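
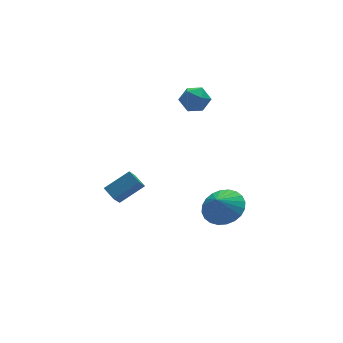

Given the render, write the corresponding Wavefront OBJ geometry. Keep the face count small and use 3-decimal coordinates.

v -0.448 2.754 -3.93
v 0.87 2.694 -3.137
v -0.616 3.484 -3.596
v 0.702 3.423 -2.803
v 0.098 3.277 -4.797
v 1.416 3.216 -4.004
v -0.07 4.006 -4.463
v 1.248 3.946 -3.67
v 3.093 -1.557 -2.647
v 3.947 -1.232 -2.091
v 2.607 -1.743 -1.793
v 3.736 -0.874 -2.133
v 3.428 -0.62 -2.254
v 3.068 -0.509 -2.434
v 2.712 -0.558 -2.647
v 2.414 -0.758 -2.86
v 2.22 -1.08 -3.041
v 2.158 -1.475 -3.161
v 2.239 -1.883 -3.204
v 2.45 -2.241 -3.161
v 2.759 -2.495 -3.041
v 3.118 -2.606 -2.86
v 3.474 -2.557 -2.647
v 3.772 -2.357 -2.434
v 3.966 -2.034 -2.254
v 4.028 -1.639 -2.133
v 2.848 2.507 2.274
v 3.463 2.791 1.831
v 3.617 1.549 2.729
v 4.232 1.833 2.286
v 3.96 2.257 2.919
v 3.485 2.849 2.639
v 3.595 1.491 1.921
v 3.12 2.083 1.641
v 3.925 2.163 1.613
v 4.151 2.636 2.23
v 2.929 1.704 2.33
v 3.155 2.177 2.947
f 2 4 1
f 5 2 1
f 1 4 3
f 3 5 1
f 2 8 4
f 6 2 5
f 6 8 2
f 4 8 3
f 7 5 3
f 3 8 7
f 7 6 5
f 8 6 7
f 10 9 12
f 10 12 11
f 12 9 13
f 12 13 11
f 13 9 14
f 13 14 11
f 14 9 15
f 14 15 11
f 15 9 16
f 15 16 11
f 16 9 17
f 16 17 11
f 17 9 18
f 17 18 11
f 18 9 19
f 18 19 11
f 19 9 20
f 19 20 11
f 20 9 21
f 20 21 11
f 21 9 22
f 21 22 11
f 22 9 23
f 22 23 11
f 23 9 24
f 23 24 11
f 24 9 25
f 24 25 11
f 25 9 26
f 25 26 11
f 26 9 10
f 26 10 11
f 27 38 32
f 27 32 28
f 27 28 34
f 27 34 37
f 27 37 38
f 28 32 36
f 32 38 31
f 38 37 29
f 37 34 33
f 34 28 35
f 30 36 31
f 30 31 29
f 30 29 33
f 30 33 35
f 30 35 36
f 31 36 32
f 29 31 38
f 33 29 37
f 35 33 34
f 36 35 28



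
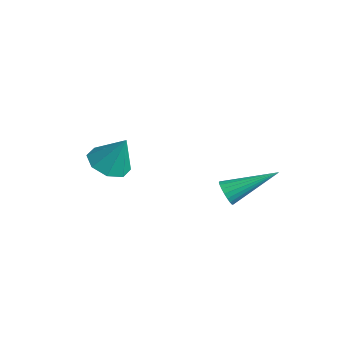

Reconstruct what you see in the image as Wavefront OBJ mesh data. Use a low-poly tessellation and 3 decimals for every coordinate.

v 0.623 2.605 1.665
v 0.932 2.303 1.973
v 1.397 4.255 2.515
v 1.06 2.334 1.796
v 1.112 2.412 1.596
v 1.08 2.523 1.409
v 0.969 2.649 1.266
v 0.798 2.767 1.192
v 0.597 2.857 1.2
v 0.401 2.904 1.288
v 0.243 2.899 1.442
v 0.151 2.843 1.634
v 0.14 2.746 1.832
v 0.213 2.625 2.001
v 0.357 2.5 2.112
v 0.547 2.394 2.146
v 0.751 2.324 2.096
v -3.602 0.619 1.493
v -2.921 0.099 1.417
v -3.118 1.061 2.787
v -2.809 0.699 1.17
v -3.161 1.252 1.112
v -3.772 1.434 1.278
v -4.282 1.138 1.57
v -4.394 0.539 1.817
v -4.042 -0.014 1.874
v -3.431 -0.196 1.709
f 2 1 4
f 2 4 3
f 4 1 5
f 4 5 3
f 5 1 6
f 5 6 3
f 6 1 7
f 6 7 3
f 7 1 8
f 7 8 3
f 8 1 9
f 8 9 3
f 9 1 10
f 9 10 3
f 10 1 11
f 10 11 3
f 11 1 12
f 11 12 3
f 12 1 13
f 12 13 3
f 13 1 14
f 13 14 3
f 14 1 15
f 14 15 3
f 15 1 16
f 15 16 3
f 16 1 17
f 16 17 3
f 17 1 2
f 17 2 3
f 19 18 21
f 19 21 20
f 21 18 22
f 21 22 20
f 22 18 23
f 22 23 20
f 23 18 24
f 23 24 20
f 24 18 25
f 24 25 20
f 25 18 26
f 25 26 20
f 26 18 27
f 26 27 20
f 27 18 19
f 27 19 20



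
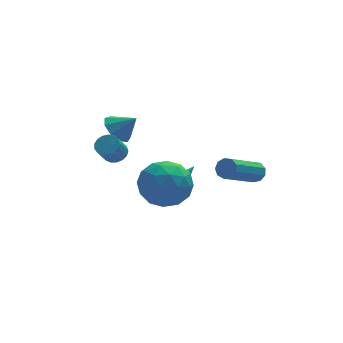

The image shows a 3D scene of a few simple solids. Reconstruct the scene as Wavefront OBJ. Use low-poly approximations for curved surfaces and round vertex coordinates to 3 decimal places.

v 0.91 1.45 -1.47
v 1.228 0.918 -1.46
v 2.15 2.21 -0.61
v 1.329 1.184 -1.84
v 1.185 1.605 -2.004
v 0.879 1.936 -1.854
v 0.591 1.982 -1.48
v 0.49 1.717 -1.1
v 0.635 1.295 -0.936
v 0.94 0.965 -1.086
v -0.205 0.907 -0.909
v 1.001 0.734 -1.075
v -0.141 -0.214 0.735
v 1.065 -0.387 0.569
v 0.641 0.724 0.883
v 0.602 1.417 -0.133
v 0.258 -0.897 -0.207
v 0.219 -0.204 -1.223
v 1.288 -0.381 -0.641
v 1.524 0.62 0.033
v -0.664 -0.1 -0.373
v -0.428 0.901 0.301
v 0.392 0.919 -1.136
v 0.468 -0.399 0.796
v 0.218 0.254 0.981
v 0.928 0.152 0.883
v 0.157 1.32 -0.582
v 0.867 1.218 -0.68
v 0.655 1.213 0.471
v -0.007 -0.698 0.34
v 0.703 -0.8 0.242
v -0.068 0.368 -1.223
v 0.642 0.266 -1.321
v 0.205 -0.693 -0.811
v 1.27 0.161 -0.978
v 1.308 -0.498 -0.012
v 0.833 -0.797 -0.469
v 0.81 -0.39 -1.066
v 1.409 0.75 -0.582
v 1.447 0.091 0.384
v 1.198 0.744 0.568
v 1.174 1.152 -0.029
v 1.578 0.095 -0.327
v -0.587 0.429 -0.724
v -0.549 -0.23 0.242
v -0.314 -0.632 -0.311
v -0.338 -0.224 -0.908
v -0.448 1.018 -0.328
v -0.41 0.359 0.638
v 0.05 0.91 0.726
v 0.027 1.317 0.129
v -0.718 0.425 -0.013
v -1.014 2.708 1.849
v -0.697 2.213 1.32
v -0.266 2.392 2.591
v -0.459 2.697 1.286
v -0.48 3.186 1.515
v -0.751 3.451 1.901
v -1.145 3.369 2.261
v -1.477 2.977 2.429
v -1.593 2.459 2.325
v -1.437 2.058 1.998
v -1.084 1.961 1.601
v -1.462 0.992 1.547
v -0.985 1.019 1.819
v -1.42 0.595 2.625
v -1.898 0.568 2.353
v -1.103 1.248 1.875
v -1.538 0.824 2.682
v -1.303 1.418 1.857
v -1.738 0.993 2.663
v -1.54 1.49 1.767
v -1.975 1.066 2.574
v -1.759 1.448 1.627
v -2.194 1.024 2.433
v -1.91 1.302 1.468
v -2.345 0.878 2.275
v -1.958 1.085 1.328
v -2.394 0.661 2.135
v -1.893 0.846 1.238
v -2.329 0.422 2.044
v -1.73 0.641 1.218
v -2.165 0.217 2.025
v -1.505 0.517 1.274
v -1.94 0.092 2.08
v -1.27 0.501 1.392
v -1.705 0.076 2.199
v -1.079 0.598 1.546
v -1.515 0.173 2.352
v -0.977 0.785 1.7
v -1.412 0.36 2.506
v 4.122 -0.12 0.202
v 4.489 -0.334 0.502
v 2.945 -1.393 1.638
v 2.578 -1.18 1.338
v 4.381 -0.026 0.643
v 2.837 -1.085 1.779
v 4.152 0.238 0.577
v 2.608 -0.821 1.713
v 3.909 0.334 0.336
v 2.365 -0.725 1.472
v 3.765 0.218 0.033
v 2.221 -0.841 1.168
v 3.789 -0.057 -0.192
v 2.245 -1.116 0.944
v 3.968 -0.362 -0.232
v 2.424 -1.421 0.904
v 4.22 -0.553 -0.069
v 2.675 -1.612 1.067
v 4.425 -0.542 0.221
v 2.881 -1.602 1.357
f 2 1 4
f 2 4 3
f 4 1 5
f 4 5 3
f 5 1 6
f 5 6 3
f 6 1 7
f 6 7 3
f 7 1 8
f 7 8 3
f 8 1 9
f 8 9 3
f 9 1 10
f 9 10 3
f 10 1 2
f 10 2 3
f 11 48 27
f 48 22 51
f 27 51 16
f 48 51 27
f 11 27 23
f 27 16 28
f 23 28 12
f 27 28 23
f 11 23 32
f 23 12 33
f 32 33 18
f 23 33 32
f 11 32 44
f 32 18 47
f 44 47 21
f 32 47 44
f 11 44 48
f 44 21 52
f 48 52 22
f 44 52 48
f 12 28 39
f 28 16 42
f 39 42 20
f 28 42 39
f 16 51 29
f 51 22 50
f 29 50 15
f 51 50 29
f 22 52 49
f 52 21 45
f 49 45 13
f 52 45 49
f 21 47 46
f 47 18 34
f 46 34 17
f 47 34 46
f 18 33 38
f 33 12 35
f 38 35 19
f 33 35 38
f 14 40 26
f 40 20 41
f 26 41 15
f 40 41 26
f 14 26 24
f 26 15 25
f 24 25 13
f 26 25 24
f 14 24 31
f 24 13 30
f 31 30 17
f 24 30 31
f 14 31 36
f 31 17 37
f 36 37 19
f 31 37 36
f 14 36 40
f 36 19 43
f 40 43 20
f 36 43 40
f 15 41 29
f 41 20 42
f 29 42 16
f 41 42 29
f 13 25 49
f 25 15 50
f 49 50 22
f 25 50 49
f 17 30 46
f 30 13 45
f 46 45 21
f 30 45 46
f 19 37 38
f 37 17 34
f 38 34 18
f 37 34 38
f 20 43 39
f 43 19 35
f 39 35 12
f 43 35 39
f 54 53 56
f 54 56 55
f 56 53 57
f 56 57 55
f 57 53 58
f 57 58 55
f 58 53 59
f 58 59 55
f 59 53 60
f 59 60 55
f 60 53 61
f 60 61 55
f 61 53 62
f 61 62 55
f 62 53 63
f 62 63 55
f 63 53 54
f 63 54 55
f 65 64 68
f 65 68 66
f 66 68 69
f 66 69 67
f 68 64 70
f 68 70 69
f 69 70 71
f 69 71 67
f 70 64 72
f 70 72 71
f 71 72 73
f 71 73 67
f 72 64 74
f 72 74 73
f 73 74 75
f 73 75 67
f 74 64 76
f 74 76 75
f 75 76 77
f 75 77 67
f 76 64 78
f 76 78 77
f 77 78 79
f 77 79 67
f 78 64 80
f 78 80 79
f 79 80 81
f 79 81 67
f 80 64 82
f 80 82 81
f 81 82 83
f 81 83 67
f 82 64 84
f 82 84 83
f 83 84 85
f 83 85 67
f 84 64 86
f 84 86 85
f 85 86 87
f 85 87 67
f 86 64 88
f 86 88 87
f 87 88 89
f 87 89 67
f 88 64 90
f 88 90 89
f 89 90 91
f 89 91 67
f 90 64 65
f 90 65 91
f 91 65 66
f 91 66 67
f 93 92 96
f 93 96 94
f 94 96 97
f 94 97 95
f 96 92 98
f 96 98 97
f 97 98 99
f 97 99 95
f 98 92 100
f 98 100 99
f 99 100 101
f 99 101 95
f 100 92 102
f 100 102 101
f 101 102 103
f 101 103 95
f 102 92 104
f 102 104 103
f 103 104 105
f 103 105 95
f 104 92 106
f 104 106 105
f 105 106 107
f 105 107 95
f 106 92 108
f 106 108 107
f 107 108 109
f 107 109 95
f 108 92 110
f 108 110 109
f 109 110 111
f 109 111 95
f 110 92 93
f 110 93 111
f 111 93 94
f 111 94 95



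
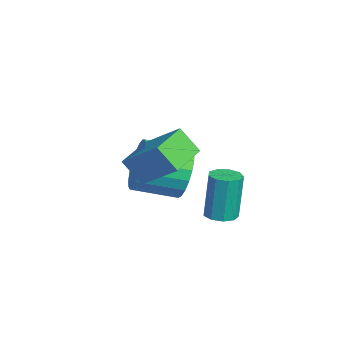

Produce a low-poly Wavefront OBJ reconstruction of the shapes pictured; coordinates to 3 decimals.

v -1.597 -1.301 -0.46
v -1.093 -1.097 0.343
v -1.18 -2.534 0.764
v -1.683 -2.739 -0.04
v -1.473 -1.038 0.465
v -1.56 -2.475 0.886
v -1.874 -1.025 0.427
v -1.961 -2.462 0.848
v -2.228 -1.06 0.236
v -2.314 -2.497 0.656
v -2.472 -1.136 -0.076
v -2.559 -2.574 0.344
v -2.565 -1.241 -0.454
v -2.651 -2.679 -0.034
v -2.49 -1.357 -0.834
v -2.577 -2.794 -0.413
v -2.261 -1.463 -1.148
v -2.348 -2.9 -0.728
v -1.917 -1.541 -1.344
v -2.004 -2.978 -0.924
v -1.518 -1.577 -1.387
v -1.605 -3.014 -0.966
v -1.132 -1.566 -1.27
v -1.219 -3.003 -0.849
v -0.827 -1.509 -1.012
v -0.913 -2.947 -0.592
v -0.654 -1.416 -0.66
v -0.741 -2.854 -0.239
v -0.645 -1.304 -0.272
v -0.732 -2.741 0.148
v -0.8 -1.191 0.082
v -0.887 -2.628 0.503
v 1.284 -2.899 0.884
v 0.973 -3.435 1.669
v 0.13 -2.11 0.965
v -0.18 -2.645 1.75
v 1.98 -1.975 1.79
v 1.67 -2.51 2.575
v 0.827 -1.185 1.871
v 0.516 -1.721 2.656
v 1.726 -0.707 -0.282
v 2.233 -0.712 -0.232
v 2.082 -0.558 1.313
v 1.574 -0.553 1.262
v 2.121 -0.385 -0.276
v 1.969 -0.231 1.269
v 1.824 -0.208 -0.323
v 1.672 -0.054 1.222
v 1.481 -0.265 -0.351
v 1.329 -0.111 1.194
v 1.253 -0.529 -0.347
v 1.101 -0.375 1.198
v 1.246 -0.876 -0.313
v 1.094 -0.722 1.232
v 1.464 -1.144 -0.265
v 1.312 -0.99 1.28
v 1.804 -1.208 -0.225
v 1.652 -1.054 1.32
v 2.108 -1.037 -0.212
v 1.956 -0.883 1.333
f 2 1 5
f 2 5 3
f 3 5 6
f 3 6 4
f 5 1 7
f 5 7 6
f 6 7 8
f 6 8 4
f 7 1 9
f 7 9 8
f 8 9 10
f 8 10 4
f 9 1 11
f 9 11 10
f 10 11 12
f 10 12 4
f 11 1 13
f 11 13 12
f 12 13 14
f 12 14 4
f 13 1 15
f 13 15 14
f 14 15 16
f 14 16 4
f 15 1 17
f 15 17 16
f 16 17 18
f 16 18 4
f 17 1 19
f 17 19 18
f 18 19 20
f 18 20 4
f 19 1 21
f 19 21 20
f 20 21 22
f 20 22 4
f 21 1 23
f 21 23 22
f 22 23 24
f 22 24 4
f 23 1 25
f 23 25 24
f 24 25 26
f 24 26 4
f 25 1 27
f 25 27 26
f 26 27 28
f 26 28 4
f 27 1 29
f 27 29 28
f 28 29 30
f 28 30 4
f 29 1 31
f 29 31 30
f 30 31 32
f 30 32 4
f 31 1 2
f 31 2 32
f 32 2 3
f 32 3 4
f 34 36 33
f 37 34 33
f 33 36 35
f 35 37 33
f 34 40 36
f 38 34 37
f 38 40 34
f 36 40 35
f 39 37 35
f 35 40 39
f 39 38 37
f 40 38 39
f 42 41 45
f 42 45 43
f 43 45 46
f 43 46 44
f 45 41 47
f 45 47 46
f 46 47 48
f 46 48 44
f 47 41 49
f 47 49 48
f 48 49 50
f 48 50 44
f 49 41 51
f 49 51 50
f 50 51 52
f 50 52 44
f 51 41 53
f 51 53 52
f 52 53 54
f 52 54 44
f 53 41 55
f 53 55 54
f 54 55 56
f 54 56 44
f 55 41 57
f 55 57 56
f 56 57 58
f 56 58 44
f 57 41 59
f 57 59 58
f 58 59 60
f 58 60 44
f 59 41 42
f 59 42 60
f 60 42 43
f 60 43 44



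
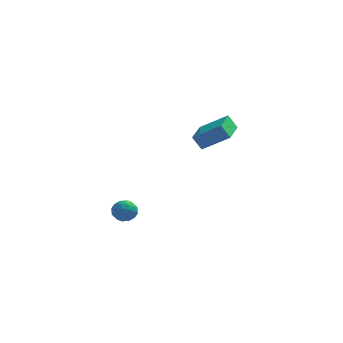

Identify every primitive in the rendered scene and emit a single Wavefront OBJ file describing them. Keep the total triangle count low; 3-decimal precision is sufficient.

v 1.846 2.113 1.287
v 1.345 2.231 2.062
v 2.029 4.096 1.103
v 1.528 4.214 1.878
v 3.312 2.066 2.242
v 2.811 2.184 3.017
v 3.495 4.049 2.058
v 2.994 4.167 2.833
v -1.201 -3.134 0.152
v -0.762 -3.145 -0.385
v -1.818 -3.935 -0.335
v -1.379 -3.946 -0.872
v -1.174 -4.181 -0.252
v -0.793 -3.685 0.049
v -1.787 -3.395 -0.769
v -1.406 -2.899 -0.468
v -1.124 -3.306 -0.954
v -0.745 -3.792 -0.635
v -1.835 -3.288 -0.085
v -1.456 -3.774 0.234
v -0.928 -3.069 -0.073
v -1.652 -4.011 -0.647
v -1.532 -4.149 -0.282
v -1.274 -4.155 -0.598
v -0.946 -3.386 0.182
v -0.688 -3.393 -0.134
v -0.93 -4.002 -0.056
v -1.892 -3.687 -0.586
v -1.634 -3.694 -0.902
v -1.306 -2.925 -0.122
v -1.048 -2.931 -0.438
v -1.65 -3.078 -0.664
v -0.882 -3.17 -0.724
v -1.244 -3.641 -1.011
v -1.484 -3.317 -0.95
v -1.261 -3.026 -0.773
v -0.66 -3.456 -0.536
v -1.022 -3.927 -0.823
v -0.902 -4.065 -0.458
v -0.678 -3.773 -0.281
v -0.872 -3.55 -0.871
v -1.558 -3.153 0.103
v -1.92 -3.624 -0.184
v -1.902 -3.307 -0.439
v -1.678 -3.015 -0.262
v -1.336 -3.439 0.291
v -1.698 -3.91 0.004
v -1.319 -4.054 0.053
v -1.096 -3.763 0.23
v -1.708 -3.53 0.151
f 2 4 1
f 5 2 1
f 1 4 3
f 3 5 1
f 2 8 4
f 6 2 5
f 6 8 2
f 4 8 3
f 7 5 3
f 3 8 7
f 7 6 5
f 8 6 7
f 9 46 25
f 46 20 49
f 25 49 14
f 46 49 25
f 9 25 21
f 25 14 26
f 21 26 10
f 25 26 21
f 9 21 30
f 21 10 31
f 30 31 16
f 21 31 30
f 9 30 42
f 30 16 45
f 42 45 19
f 30 45 42
f 9 42 46
f 42 19 50
f 46 50 20
f 42 50 46
f 10 26 37
f 26 14 40
f 37 40 18
f 26 40 37
f 14 49 27
f 49 20 48
f 27 48 13
f 49 48 27
f 20 50 47
f 50 19 43
f 47 43 11
f 50 43 47
f 19 45 44
f 45 16 32
f 44 32 15
f 45 32 44
f 16 31 36
f 31 10 33
f 36 33 17
f 31 33 36
f 12 38 24
f 38 18 39
f 24 39 13
f 38 39 24
f 12 24 22
f 24 13 23
f 22 23 11
f 24 23 22
f 12 22 29
f 22 11 28
f 29 28 15
f 22 28 29
f 12 29 34
f 29 15 35
f 34 35 17
f 29 35 34
f 12 34 38
f 34 17 41
f 38 41 18
f 34 41 38
f 13 39 27
f 39 18 40
f 27 40 14
f 39 40 27
f 11 23 47
f 23 13 48
f 47 48 20
f 23 48 47
f 15 28 44
f 28 11 43
f 44 43 19
f 28 43 44
f 17 35 36
f 35 15 32
f 36 32 16
f 35 32 36
f 18 41 37
f 41 17 33
f 37 33 10
f 41 33 37



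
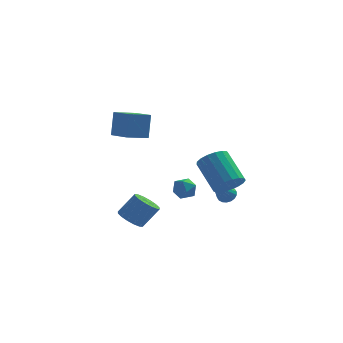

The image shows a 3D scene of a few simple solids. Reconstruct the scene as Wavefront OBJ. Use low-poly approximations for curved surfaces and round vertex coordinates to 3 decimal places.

v 3.263 -3.923 0.568
v 3.752 -4.262 1.229
v 2.866 -2.957 2.554
v 2.377 -2.617 1.892
v 3.992 -3.945 1.077
v 3.107 -2.64 2.402
v 4.065 -3.623 0.808
v 3.18 -2.317 2.133
v 3.955 -3.369 0.485
v 3.069 -2.064 1.809
v 3.686 -3.242 0.18
v 2.8 -1.937 1.504
v 3.32 -3.272 -0.036
v 2.434 -1.966 1.288
v 2.941 -3.45 -0.114
v 2.055 -2.144 1.211
v 2.635 -3.736 -0.035
v 1.75 -2.431 1.289
v 2.474 -4.066 0.181
v 1.588 -2.76 1.506
v 2.493 -4.362 0.486
v 1.608 -3.057 1.811
v 2.689 -4.558 0.81
v 1.803 -3.253 2.135
v 3.016 -4.609 1.078
v 2.13 -3.303 2.403
v 3.399 -4.502 1.23
v 2.514 -3.196 2.554
v 1.119 -0.545 -0.492
v 1.518 -1.139 -0.706
v 0.322 -0.761 -1.374
v 0.721 -1.355 -1.588
v 0.354 -1.366 -0.938
v 0.847 -1.233 -0.393
v 0.993 -0.667 -1.687
v 1.486 -0.534 -1.142
v 1.44 -1.214 -1.445
v 1.045 -1.647 -0.982
v 0.795 -0.253 -1.098
v 0.4 -0.686 -0.635
v -3.149 2.949 1.191
v -3.041 3.452 2.696
v -2.028 3.634 0.881
v -1.919 4.137 2.386
v -2.221 1.603 1.574
v -2.112 2.106 3.079
v -1.099 2.288 1.264
v -0.991 2.791 2.769
v -1.759 -3.423 -2.156
v -1.26 -4.002 -2.393
v -0.403 -3.736 -1.241
v -0.901 -3.157 -1.004
v -1.12 -3.658 -2.577
v -0.263 -3.392 -1.425
v -1.151 -3.251 -2.647
v -0.294 -2.985 -1.496
v -1.345 -2.891 -2.587
v -0.488 -2.625 -1.435
v -1.65 -2.672 -2.41
v -0.793 -2.406 -1.259
v -1.984 -2.655 -2.166
v -1.126 -2.389 -1.014
v -2.257 -2.844 -1.919
v -1.4 -2.578 -0.767
v -2.397 -3.188 -1.735
v -1.54 -2.922 -0.583
v -2.366 -3.595 -1.664
v -1.509 -3.329 -0.513
v -2.172 -3.955 -1.725
v -1.315 -3.689 -0.573
v -1.867 -4.174 -1.901
v -1.01 -3.908 -0.75
v -1.534 -4.191 -2.146
v -0.676 -3.925 -0.994
v 3.118 -1.388 -1.246
v 3.339 -1.079 -0.834
v 2.402 -2.572 0.026
v 3.114 -0.977 -0.866
v 2.89 -0.956 -0.973
v 2.711 -1.02 -1.133
v 2.613 -1.158 -1.317
v 2.615 -1.341 -1.486
v 2.716 -1.533 -1.608
v 2.897 -1.696 -1.658
v 3.122 -1.799 -1.626
v 3.347 -1.82 -1.52
v 3.526 -1.756 -1.359
v 3.624 -1.618 -1.176
v 3.622 -1.435 -1.006
v 3.521 -1.243 -0.885
f 2 1 5
f 2 5 3
f 3 5 6
f 3 6 4
f 5 1 7
f 5 7 6
f 6 7 8
f 6 8 4
f 7 1 9
f 7 9 8
f 8 9 10
f 8 10 4
f 9 1 11
f 9 11 10
f 10 11 12
f 10 12 4
f 11 1 13
f 11 13 12
f 12 13 14
f 12 14 4
f 13 1 15
f 13 15 14
f 14 15 16
f 14 16 4
f 15 1 17
f 15 17 16
f 16 17 18
f 16 18 4
f 17 1 19
f 17 19 18
f 18 19 20
f 18 20 4
f 19 1 21
f 19 21 20
f 20 21 22
f 20 22 4
f 21 1 23
f 21 23 22
f 22 23 24
f 22 24 4
f 23 1 25
f 23 25 24
f 24 25 26
f 24 26 4
f 25 1 27
f 25 27 26
f 26 27 28
f 26 28 4
f 27 1 2
f 27 2 28
f 28 2 3
f 28 3 4
f 29 40 34
f 29 34 30
f 29 30 36
f 29 36 39
f 29 39 40
f 30 34 38
f 34 40 33
f 40 39 31
f 39 36 35
f 36 30 37
f 32 38 33
f 32 33 31
f 32 31 35
f 32 35 37
f 32 37 38
f 33 38 34
f 31 33 40
f 35 31 39
f 37 35 36
f 38 37 30
f 42 44 41
f 45 42 41
f 41 44 43
f 43 45 41
f 42 48 44
f 46 42 45
f 46 48 42
f 44 48 43
f 47 45 43
f 43 48 47
f 47 46 45
f 48 46 47
f 50 49 53
f 50 53 51
f 51 53 54
f 51 54 52
f 53 49 55
f 53 55 54
f 54 55 56
f 54 56 52
f 55 49 57
f 55 57 56
f 56 57 58
f 56 58 52
f 57 49 59
f 57 59 58
f 58 59 60
f 58 60 52
f 59 49 61
f 59 61 60
f 60 61 62
f 60 62 52
f 61 49 63
f 61 63 62
f 62 63 64
f 62 64 52
f 63 49 65
f 63 65 64
f 64 65 66
f 64 66 52
f 65 49 67
f 65 67 66
f 66 67 68
f 66 68 52
f 67 49 69
f 67 69 68
f 68 69 70
f 68 70 52
f 69 49 71
f 69 71 70
f 70 71 72
f 70 72 52
f 71 49 73
f 71 73 72
f 72 73 74
f 72 74 52
f 73 49 50
f 73 50 74
f 74 50 51
f 74 51 52
f 76 75 78
f 76 78 77
f 78 75 79
f 78 79 77
f 79 75 80
f 79 80 77
f 80 75 81
f 80 81 77
f 81 75 82
f 81 82 77
f 82 75 83
f 82 83 77
f 83 75 84
f 83 84 77
f 84 75 85
f 84 85 77
f 85 75 86
f 85 86 77
f 86 75 87
f 86 87 77
f 87 75 88
f 87 88 77
f 88 75 89
f 88 89 77
f 89 75 90
f 89 90 77
f 90 75 76
f 90 76 77



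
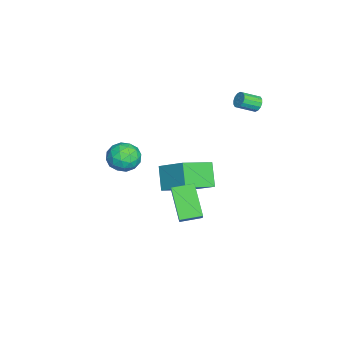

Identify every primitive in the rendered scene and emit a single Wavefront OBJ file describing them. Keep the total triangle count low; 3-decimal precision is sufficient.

v 4.228 0.985 -2.186
v 2.897 0.399 -0.784
v 3.909 2.128 -2.011
v 2.578 1.543 -0.609
v 5.122 1.097 -1.291
v 3.791 0.512 0.111
v 4.803 2.241 -1.116
v 3.472 1.655 0.286
v -2.421 0.804 -4.916
v -3.464 0.536 -3.72
v -1.541 2.209 -3.834
v -2.584 1.941 -2.638
v -1.116 -0.641 -4.102
v -2.159 -0.909 -2.906
v -0.236 0.764 -3.02
v -1.279 0.496 -1.824
v -1.868 4.312 2.815
v -1.48 4.279 2.47
v -1.085 3.375 3
v -1.472 3.408 3.345
v -1.385 4.436 2.666
v -0.99 3.532 3.197
v -1.419 4.56 2.903
v -1.024 3.656 3.433
v -1.574 4.617 3.116
v -1.178 3.714 3.646
v -1.807 4.593 3.248
v -1.411 3.689 3.778
v -2.056 4.493 3.264
v -1.661 3.589 3.795
v -2.255 4.345 3.16
v -1.86 3.441 3.69
v -2.35 4.188 2.963
v -1.955 3.284 3.494
v -2.316 4.064 2.727
v -1.921 3.16 3.257
v -2.162 4.006 2.514
v -1.766 3.103 3.044
v -1.929 4.031 2.382
v -1.533 3.127 2.912
v -1.679 4.131 2.365
v -1.284 3.227 2.896
v -2.586 -1.921 -2.348
v -1.659 -2.37 -2.38
v -3.301 -3.37 -2.76
v -2.374 -3.819 -2.792
v -2.769 -3.514 -1.89
v -2.326 -2.619 -1.635
v -2.634 -3.121 -3.505
v -2.191 -2.226 -3.25
v -1.688 -3.112 -3.095
v -1.772 -3.355 -2.097
v -3.188 -2.385 -3.043
v -3.272 -2.628 -2.045
v -2.059 -2.019 -2.328
v -2.901 -3.721 -2.812
v -3.132 -3.542 -2.282
v -2.587 -3.806 -2.301
v -2.452 -2.165 -1.89
v -1.907 -2.429 -1.909
v -2.559 -3.101 -1.621
v -3.053 -3.311 -3.231
v -2.508 -3.575 -3.25
v -2.373 -1.934 -2.839
v -1.828 -2.198 -2.858
v -2.401 -2.639 -3.519
v -1.532 -2.718 -2.767
v -1.953 -3.57 -3.009
v -2.105 -3.16 -3.428
v -1.845 -2.633 -3.278
v -1.581 -2.861 -2.18
v -2.002 -3.712 -2.422
v -2.233 -3.533 -1.892
v -1.973 -3.007 -1.742
v -1.598 -3.297 -2.6
v -2.958 -2.028 -2.718
v -3.379 -2.879 -2.96
v -2.987 -2.733 -3.398
v -2.727 -2.207 -3.248
v -3.007 -2.17 -2.131
v -3.428 -3.022 -2.373
v -3.115 -3.107 -1.862
v -2.855 -2.58 -1.712
v -3.362 -2.443 -2.54
f 2 4 1
f 5 2 1
f 1 4 3
f 3 5 1
f 2 8 4
f 6 2 5
f 6 8 2
f 4 8 3
f 7 5 3
f 3 8 7
f 7 6 5
f 8 6 7
f 10 12 9
f 13 10 9
f 9 12 11
f 11 13 9
f 10 16 12
f 14 10 13
f 14 16 10
f 12 16 11
f 15 13 11
f 11 16 15
f 15 14 13
f 16 14 15
f 18 17 21
f 18 21 19
f 19 21 22
f 19 22 20
f 21 17 23
f 21 23 22
f 22 23 24
f 22 24 20
f 23 17 25
f 23 25 24
f 24 25 26
f 24 26 20
f 25 17 27
f 25 27 26
f 26 27 28
f 26 28 20
f 27 17 29
f 27 29 28
f 28 29 30
f 28 30 20
f 29 17 31
f 29 31 30
f 30 31 32
f 30 32 20
f 31 17 33
f 31 33 32
f 32 33 34
f 32 34 20
f 33 17 35
f 33 35 34
f 34 35 36
f 34 36 20
f 35 17 37
f 35 37 36
f 36 37 38
f 36 38 20
f 37 17 39
f 37 39 38
f 38 39 40
f 38 40 20
f 39 17 41
f 39 41 40
f 40 41 42
f 40 42 20
f 41 17 18
f 41 18 42
f 42 18 19
f 42 19 20
f 43 80 59
f 80 54 83
f 59 83 48
f 80 83 59
f 43 59 55
f 59 48 60
f 55 60 44
f 59 60 55
f 43 55 64
f 55 44 65
f 64 65 50
f 55 65 64
f 43 64 76
f 64 50 79
f 76 79 53
f 64 79 76
f 43 76 80
f 76 53 84
f 80 84 54
f 76 84 80
f 44 60 71
f 60 48 74
f 71 74 52
f 60 74 71
f 48 83 61
f 83 54 82
f 61 82 47
f 83 82 61
f 54 84 81
f 84 53 77
f 81 77 45
f 84 77 81
f 53 79 78
f 79 50 66
f 78 66 49
f 79 66 78
f 50 65 70
f 65 44 67
f 70 67 51
f 65 67 70
f 46 72 58
f 72 52 73
f 58 73 47
f 72 73 58
f 46 58 56
f 58 47 57
f 56 57 45
f 58 57 56
f 46 56 63
f 56 45 62
f 63 62 49
f 56 62 63
f 46 63 68
f 63 49 69
f 68 69 51
f 63 69 68
f 46 68 72
f 68 51 75
f 72 75 52
f 68 75 72
f 47 73 61
f 73 52 74
f 61 74 48
f 73 74 61
f 45 57 81
f 57 47 82
f 81 82 54
f 57 82 81
f 49 62 78
f 62 45 77
f 78 77 53
f 62 77 78
f 51 69 70
f 69 49 66
f 70 66 50
f 69 66 70
f 52 75 71
f 75 51 67
f 71 67 44
f 75 67 71



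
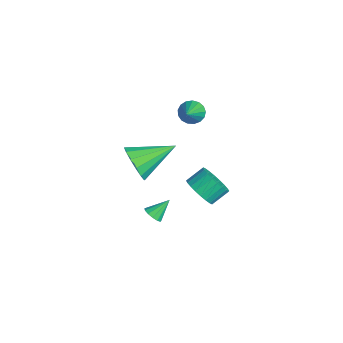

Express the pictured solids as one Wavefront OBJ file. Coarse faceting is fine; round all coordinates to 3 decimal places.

v -2.024 2.558 -2.733
v -1.566 3.063 -3.321
v -1.719 3.907 -2.715
v -2.176 3.402 -2.127
v -1.893 3.093 -3.445
v -2.046 3.937 -2.839
v -2.24 3.041 -3.461
v -2.393 3.885 -2.855
v -2.554 2.916 -3.365
v -2.707 3.76 -2.76
v -2.788 2.736 -3.174
v -2.94 3.58 -2.568
v -2.904 2.53 -2.915
v -3.057 3.373 -2.309
v -2.887 2.327 -2.629
v -3.04 3.171 -2.023
v -2.738 2.16 -2.358
v -2.891 3.003 -1.753
v -2.481 2.053 -2.145
v -2.634 2.897 -1.539
v -2.154 2.023 -2.021
v -2.307 2.867 -1.415
v -1.807 2.075 -2.005
v -1.96 2.919 -1.399
v -1.493 2.2 -2.1
v -1.646 3.044 -1.495
v -1.26 2.38 -2.292
v -1.412 3.224 -1.686
v -1.143 2.587 -2.551
v -1.296 3.43 -1.945
v -1.16 2.789 -2.837
v -1.313 3.633 -2.231
v -1.309 2.957 -3.107
v -1.462 3.8 -2.502
v -2.232 0.374 -4.076
v -1.992 0.082 -3.705
v -2.388 1.226 -3.304
v -1.778 0.242 -3.838
v -1.708 0.443 -4.047
v -1.804 0.623 -4.265
v -2.037 0.724 -4.423
v -2.331 0.714 -4.471
v -2.595 0.596 -4.393
v -2.743 0.407 -4.215
v -2.729 0.208 -3.993
v -2.557 0.062 -3.797
v -2.283 0.015 -3.69
v -3.226 2.52 2.129
v -2.849 3.021 1.958
v -1.894 1.88 3.191
v -3 3.124 2.21
v -3.203 3.089 2.443
v -3.411 2.923 2.604
v -3.577 2.665 2.656
v -3.662 2.373 2.588
v -3.648 2.116 2.414
v -3.536 1.951 2.175
v -3.354 1.916 1.926
v -3.142 2.019 1.722
v -2.95 2.238 1.613
v -2.821 2.521 1.621
v -2.784 2.803 1.745
v -1.542 -0.643 0.586
v -1.027 -0.966 1.405
v -1.578 1.303 1.374
v -0.656 -0.819 1.06
v -0.522 -0.624 0.587
v -0.661 -0.435 0.114
v -1.036 -0.302 -0.232
v -1.547 -0.26 -0.36
v -2.056 -0.32 -0.234
v -2.428 -0.467 0.111
v -2.562 -0.661 0.584
v -2.422 -0.85 1.057
v -2.047 -0.984 1.403
v -1.536 -1.026 1.531
f 2 1 5
f 2 5 3
f 3 5 6
f 3 6 4
f 5 1 7
f 5 7 6
f 6 7 8
f 6 8 4
f 7 1 9
f 7 9 8
f 8 9 10
f 8 10 4
f 9 1 11
f 9 11 10
f 10 11 12
f 10 12 4
f 11 1 13
f 11 13 12
f 12 13 14
f 12 14 4
f 13 1 15
f 13 15 14
f 14 15 16
f 14 16 4
f 15 1 17
f 15 17 16
f 16 17 18
f 16 18 4
f 17 1 19
f 17 19 18
f 18 19 20
f 18 20 4
f 19 1 21
f 19 21 20
f 20 21 22
f 20 22 4
f 21 1 23
f 21 23 22
f 22 23 24
f 22 24 4
f 23 1 25
f 23 25 24
f 24 25 26
f 24 26 4
f 25 1 27
f 25 27 26
f 26 27 28
f 26 28 4
f 27 1 29
f 27 29 28
f 28 29 30
f 28 30 4
f 29 1 31
f 29 31 30
f 30 31 32
f 30 32 4
f 31 1 33
f 31 33 32
f 32 33 34
f 32 34 4
f 33 1 2
f 33 2 34
f 34 2 3
f 34 3 4
f 36 35 38
f 36 38 37
f 38 35 39
f 38 39 37
f 39 35 40
f 39 40 37
f 40 35 41
f 40 41 37
f 41 35 42
f 41 42 37
f 42 35 43
f 42 43 37
f 43 35 44
f 43 44 37
f 44 35 45
f 44 45 37
f 45 35 46
f 45 46 37
f 46 35 47
f 46 47 37
f 47 35 36
f 47 36 37
f 49 48 51
f 49 51 50
f 51 48 52
f 51 52 50
f 52 48 53
f 52 53 50
f 53 48 54
f 53 54 50
f 54 48 55
f 54 55 50
f 55 48 56
f 55 56 50
f 56 48 57
f 56 57 50
f 57 48 58
f 57 58 50
f 58 48 59
f 58 59 50
f 59 48 60
f 59 60 50
f 60 48 61
f 60 61 50
f 61 48 62
f 61 62 50
f 62 48 49
f 62 49 50
f 64 63 66
f 64 66 65
f 66 63 67
f 66 67 65
f 67 63 68
f 67 68 65
f 68 63 69
f 68 69 65
f 69 63 70
f 69 70 65
f 70 63 71
f 70 71 65
f 71 63 72
f 71 72 65
f 72 63 73
f 72 73 65
f 73 63 74
f 73 74 65
f 74 63 75
f 74 75 65
f 75 63 76
f 75 76 65
f 76 63 64
f 76 64 65



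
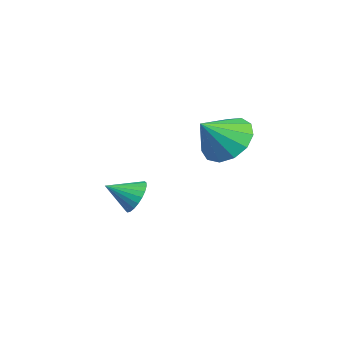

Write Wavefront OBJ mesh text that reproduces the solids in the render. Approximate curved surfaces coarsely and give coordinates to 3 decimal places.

v -2.831 0.664 -0.096
v -2.611 0.963 0.438
v -2.809 -0.264 0.416
v -2.862 0.977 0.473
v -3.108 0.943 0.422
v -3.312 0.866 0.292
v -3.443 0.759 0.103
v -3.48 0.637 -0.117
v -3.419 0.519 -0.333
v -3.268 0.424 -0.513
v -3.051 0.365 -0.629
v -2.8 0.351 -0.665
v -2.554 0.385 -0.613
v -2.35 0.462 -0.483
v -2.219 0.569 -0.294
v -2.182 0.691 -0.075
v -2.243 0.809 0.141
v -2.394 0.904 0.321
v -0.038 3.058 3.336
v 0.451 3.73 3.708
v 0.438 2.242 4.184
v 0.002 3.724 3.955
v -0.46 3.508 4.005
v -0.788 3.148 3.843
v -0.878 2.76 3.52
v -0.701 2.467 3.139
v -0.314 2.362 2.82
v 0.161 2.477 2.665
v 0.573 2.777 2.723
v 0.791 3.167 2.975
v 0.745 3.522 3.343
f 2 1 4
f 2 4 3
f 4 1 5
f 4 5 3
f 5 1 6
f 5 6 3
f 6 1 7
f 6 7 3
f 7 1 8
f 7 8 3
f 8 1 9
f 8 9 3
f 9 1 10
f 9 10 3
f 10 1 11
f 10 11 3
f 11 1 12
f 11 12 3
f 12 1 13
f 12 13 3
f 13 1 14
f 13 14 3
f 14 1 15
f 14 15 3
f 15 1 16
f 15 16 3
f 16 1 17
f 16 17 3
f 17 1 18
f 17 18 3
f 18 1 2
f 18 2 3
f 20 19 22
f 20 22 21
f 22 19 23
f 22 23 21
f 23 19 24
f 23 24 21
f 24 19 25
f 24 25 21
f 25 19 26
f 25 26 21
f 26 19 27
f 26 27 21
f 27 19 28
f 27 28 21
f 28 19 29
f 28 29 21
f 29 19 30
f 29 30 21
f 30 19 31
f 30 31 21
f 31 19 20
f 31 20 21



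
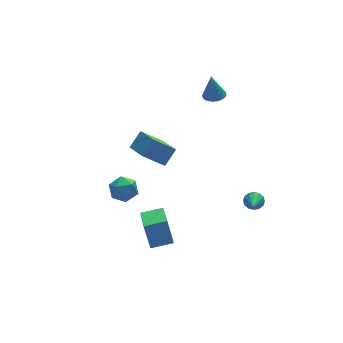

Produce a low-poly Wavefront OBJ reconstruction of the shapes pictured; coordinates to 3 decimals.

v 3.646 -1.511 -2.642
v 4.193 -1.599 -2.364
v 3.114 -2.649 -1.958
v 4.029 -1.405 -2.167
v 3.764 -1.239 -2.098
v 3.466 -1.146 -2.175
v 3.217 -1.151 -2.377
v 3.082 -1.253 -2.65
v 3.099 -1.424 -2.921
v 3.262 -1.618 -3.117
v 3.528 -1.784 -3.187
v 3.825 -1.877 -3.11
v 4.075 -1.872 -2.908
v 4.209 -1.77 -2.635
v -4.537 -0.027 0.286
v -3.725 0.34 0.038
v -3.955 -1.4 0.162
v -3.143 -1.033 -0.086
v -3.452 -0.931 0.78
v -3.812 -0.082 0.857
v -3.868 -0.978 -0.657
v -4.228 -0.129 -0.58
v -3.311 -0.248 -0.545
v -3.054 -0.219 0.344
v -4.626 -0.841 -0.144
v -4.369 -0.812 0.745
v -1.954 1.735 0.482
v -1.131 2.171 1.345
v -2.068 3.639 -0.372
v -1.245 4.076 0.491
v -0.715 1.364 -0.511
v 0.108 1.801 0.352
v -0.829 3.269 -1.365
v -0.006 3.705 -0.502
v -2.817 -2.057 -4.347
v -2.988 -1.408 -2.851
v -2.342 -0.077 -5.152
v -2.513 0.573 -3.656
v -1.507 -2.273 -4.104
v -1.678 -1.623 -2.608
v -1.032 -0.292 -4.909
v -1.203 0.357 -3.413
v 3.189 3.764 2.771
v 3.662 3.242 2.859
v 3.031 3.896 4.409
v 3.843 3.5 2.856
v 3.894 3.812 2.836
v 3.806 4.113 2.803
v 3.596 4.346 2.764
v 3.305 4.463 2.726
v 2.991 4.442 2.698
v 2.716 4.286 2.684
v 2.535 4.027 2.687
v 2.483 3.716 2.707
v 2.572 3.414 2.74
v 2.782 3.182 2.779
v 3.073 3.065 2.817
v 3.387 3.086 2.845
f 2 1 4
f 2 4 3
f 4 1 5
f 4 5 3
f 5 1 6
f 5 6 3
f 6 1 7
f 6 7 3
f 7 1 8
f 7 8 3
f 8 1 9
f 8 9 3
f 9 1 10
f 9 10 3
f 10 1 11
f 10 11 3
f 11 1 12
f 11 12 3
f 12 1 13
f 12 13 3
f 13 1 14
f 13 14 3
f 14 1 2
f 14 2 3
f 15 26 20
f 15 20 16
f 15 16 22
f 15 22 25
f 15 25 26
f 16 20 24
f 20 26 19
f 26 25 17
f 25 22 21
f 22 16 23
f 18 24 19
f 18 19 17
f 18 17 21
f 18 21 23
f 18 23 24
f 19 24 20
f 17 19 26
f 21 17 25
f 23 21 22
f 24 23 16
f 28 30 27
f 31 28 27
f 27 30 29
f 29 31 27
f 28 34 30
f 32 28 31
f 32 34 28
f 30 34 29
f 33 31 29
f 29 34 33
f 33 32 31
f 34 32 33
f 36 38 35
f 39 36 35
f 35 38 37
f 37 39 35
f 36 42 38
f 40 36 39
f 40 42 36
f 38 42 37
f 41 39 37
f 37 42 41
f 41 40 39
f 42 40 41
f 44 43 46
f 44 46 45
f 46 43 47
f 46 47 45
f 47 43 48
f 47 48 45
f 48 43 49
f 48 49 45
f 49 43 50
f 49 50 45
f 50 43 51
f 50 51 45
f 51 43 52
f 51 52 45
f 52 43 53
f 52 53 45
f 53 43 54
f 53 54 45
f 54 43 55
f 54 55 45
f 55 43 56
f 55 56 45
f 56 43 57
f 56 57 45
f 57 43 58
f 57 58 45
f 58 43 44
f 58 44 45



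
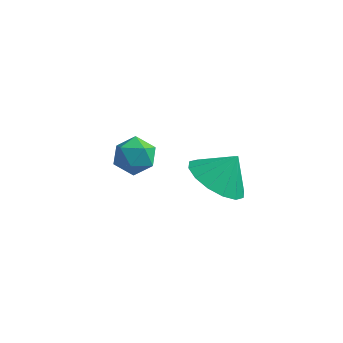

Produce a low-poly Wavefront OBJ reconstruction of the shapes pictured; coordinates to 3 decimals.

v 1.312 1.716 2.108
v 1.683 2.354 1.575
v 1.768 2.124 2.912
v 1.272 2.537 1.716
v 0.872 2.499 1.961
v 0.59 2.252 2.247
v 0.501 1.862 2.495
v 0.63 1.432 2.639
v 0.941 1.079 2.641
v 1.352 0.896 2.501
v 1.752 0.934 2.255
v 2.034 1.181 1.969
v 2.123 1.571 1.721
v 1.994 2.001 1.577
v -2.455 3.993 0.331
v -1.945 4.193 0.758
v -1.715 3.407 -0.278
v -1.205 3.607 0.149
v -1.694 3.168 0.373
v -2.151 3.53 0.75
v -1.509 4.07 -0.27
v -1.966 4.432 0.107
v -1.361 4.24 0.386
v -1.475 3.683 0.784
v -2.185 3.917 -0.304
v -2.299 3.36 0.094
f 2 1 4
f 2 4 3
f 4 1 5
f 4 5 3
f 5 1 6
f 5 6 3
f 6 1 7
f 6 7 3
f 7 1 8
f 7 8 3
f 8 1 9
f 8 9 3
f 9 1 10
f 9 10 3
f 10 1 11
f 10 11 3
f 11 1 12
f 11 12 3
f 12 1 13
f 12 13 3
f 13 1 14
f 13 14 3
f 14 1 2
f 14 2 3
f 15 26 20
f 15 20 16
f 15 16 22
f 15 22 25
f 15 25 26
f 16 20 24
f 20 26 19
f 26 25 17
f 25 22 21
f 22 16 23
f 18 24 19
f 18 19 17
f 18 17 21
f 18 21 23
f 18 23 24
f 19 24 20
f 17 19 26
f 21 17 25
f 23 21 22
f 24 23 16



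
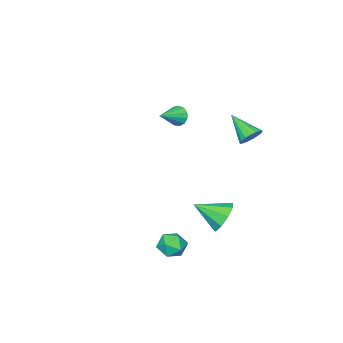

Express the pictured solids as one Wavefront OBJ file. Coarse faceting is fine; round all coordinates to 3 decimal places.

v -4.701 -3.303 0.951
v -4.461 -2.93 0.384
v -3.239 -3.337 1.549
v -4.569 -2.656 0.664
v -4.719 -2.588 1.034
v -4.863 -2.747 1.379
v -4.956 -3.083 1.587
v -4.968 -3.488 1.593
v -4.895 -3.835 1.396
v -4.761 -4.013 1.057
v -4.607 -3.966 0.684
v -4.483 -3.708 0.397
v -4.429 -3.322 0.285
v 2.4 4.267 -2.615
v 2.893 4.239 -3.347
v 3.207 3.241 -2.033
v 3.7 3.213 -2.765
v 3.734 3.92 -2.237
v 3.235 4.554 -2.596
v 2.865 2.926 -2.784
v 2.366 3.56 -3.143
v 3.18 3.411 -3.452
v 3.717 4.025 -3.114
v 2.383 3.455 -2.266
v 2.92 4.069 -1.928
v -3.099 3.604 2.737
v -2.667 3.237 2.261
v -3.181 2.096 3.823
v -2.438 3.387 2.485
v -2.36 3.586 2.768
v -2.451 3.789 3.043
v -2.691 3.95 3.248
v -3.024 4.031 3.336
v -3.374 4.015 3.287
v -3.662 3.905 3.112
v -3.82 3.725 2.85
v -3.813 3.518 2.563
v -3.642 3.33 2.316
v -3.347 3.205 2.165
v -2.995 3.172 2.145
v -0.32 4.245 -1.947
v 0.13 3.965 -2.865
v 0.62 2.955 -1.093
v 0.53 4.474 -2.537
v 0.532 4.875 -1.933
v 0.135 4.981 -1.336
v -0.475 4.743 -1.024
v -1.012 4.271 -1.145
v -1.226 3.787 -1.64
v -1.016 3.517 -2.28
v -0.48 3.587 -2.763
f 2 1 4
f 2 4 3
f 4 1 5
f 4 5 3
f 5 1 6
f 5 6 3
f 6 1 7
f 6 7 3
f 7 1 8
f 7 8 3
f 8 1 9
f 8 9 3
f 9 1 10
f 9 10 3
f 10 1 11
f 10 11 3
f 11 1 12
f 11 12 3
f 12 1 13
f 12 13 3
f 13 1 2
f 13 2 3
f 14 25 19
f 14 19 15
f 14 15 21
f 14 21 24
f 14 24 25
f 15 19 23
f 19 25 18
f 25 24 16
f 24 21 20
f 21 15 22
f 17 23 18
f 17 18 16
f 17 16 20
f 17 20 22
f 17 22 23
f 18 23 19
f 16 18 25
f 20 16 24
f 22 20 21
f 23 22 15
f 27 26 29
f 27 29 28
f 29 26 30
f 29 30 28
f 30 26 31
f 30 31 28
f 31 26 32
f 31 32 28
f 32 26 33
f 32 33 28
f 33 26 34
f 33 34 28
f 34 26 35
f 34 35 28
f 35 26 36
f 35 36 28
f 36 26 37
f 36 37 28
f 37 26 38
f 37 38 28
f 38 26 39
f 38 39 28
f 39 26 40
f 39 40 28
f 40 26 27
f 40 27 28
f 42 41 44
f 42 44 43
f 44 41 45
f 44 45 43
f 45 41 46
f 45 46 43
f 46 41 47
f 46 47 43
f 47 41 48
f 47 48 43
f 48 41 49
f 48 49 43
f 49 41 50
f 49 50 43
f 50 41 51
f 50 51 43
f 51 41 42
f 51 42 43



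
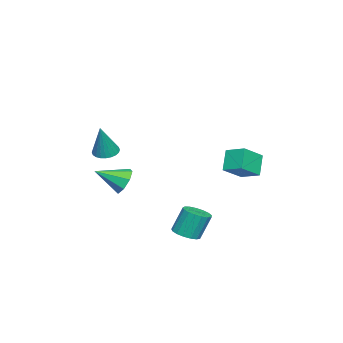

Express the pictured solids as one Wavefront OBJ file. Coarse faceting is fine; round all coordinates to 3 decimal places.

v 1.492 -3.268 -2.009
v 2.113 -2.707 -1.604
v 2.208 -4.652 -1.191
v 1.521 -2.784 -1.216
v 0.912 -3.145 -1.292
v 0.643 -3.578 -1.789
v 0.871 -3.829 -2.414
v 1.462 -3.752 -2.803
v 2.071 -3.392 -2.726
v 2.341 -2.959 -2.229
v 3.259 0.789 -4.632
v 3.92 1.256 -4.663
v 3.622 1.778 -3.158
v 2.961 1.311 -3.128
v 3.638 1.486 -4.798
v 3.34 2.007 -3.294
v 3.27 1.555 -4.896
v 2.971 2.077 -3.391
v 2.898 1.45 -4.933
v 2.6 1.971 -3.428
v 2.61 1.193 -4.901
v 2.312 1.714 -3.396
v 2.47 0.843 -4.807
v 2.172 1.365 -3.303
v 2.511 0.481 -4.674
v 2.213 1.003 -3.169
v 2.723 0.19 -4.531
v 2.425 0.712 -3.026
v 3.058 0.036 -4.411
v 2.76 0.558 -2.907
v 3.439 0.055 -4.342
v 3.141 0.576 -2.838
v 3.779 0.242 -4.339
v 3.481 0.763 -2.835
v 4 0.554 -4.404
v 3.702 1.075 -2.899
v 4.051 0.92 -4.521
v 3.752 1.441 -3.016
v 2.205 -4.004 0.343
v 2.884 -4.035 0.052
v 3.015 -3.996 2.237
v 2.843 -3.75 0.069
v 2.704 -3.503 0.127
v 2.49 -3.333 0.218
v 2.231 -3.265 0.328
v 1.969 -3.31 0.441
v 1.743 -3.46 0.538
v 1.587 -3.693 0.606
v 1.525 -3.974 0.634
v 1.566 -4.259 0.618
v 1.705 -4.506 0.559
v 1.92 -4.676 0.468
v 2.178 -4.744 0.358
v 2.44 -4.699 0.246
v 2.666 -4.549 0.148
v 2.822 -4.316 0.08
v -4.912 1.418 -1.841
v -3.698 0.738 -0.991
v -4.528 2.596 -1.448
v -3.314 1.917 -0.598
v -4.026 1.523 -3.022
v -2.812 0.844 -2.172
v -3.642 2.702 -2.629
v -2.428 2.022 -1.779
f 2 1 4
f 2 4 3
f 4 1 5
f 4 5 3
f 5 1 6
f 5 6 3
f 6 1 7
f 6 7 3
f 7 1 8
f 7 8 3
f 8 1 9
f 8 9 3
f 9 1 10
f 9 10 3
f 10 1 2
f 10 2 3
f 12 11 15
f 12 15 13
f 13 15 16
f 13 16 14
f 15 11 17
f 15 17 16
f 16 17 18
f 16 18 14
f 17 11 19
f 17 19 18
f 18 19 20
f 18 20 14
f 19 11 21
f 19 21 20
f 20 21 22
f 20 22 14
f 21 11 23
f 21 23 22
f 22 23 24
f 22 24 14
f 23 11 25
f 23 25 24
f 24 25 26
f 24 26 14
f 25 11 27
f 25 27 26
f 26 27 28
f 26 28 14
f 27 11 29
f 27 29 28
f 28 29 30
f 28 30 14
f 29 11 31
f 29 31 30
f 30 31 32
f 30 32 14
f 31 11 33
f 31 33 32
f 32 33 34
f 32 34 14
f 33 11 35
f 33 35 34
f 34 35 36
f 34 36 14
f 35 11 37
f 35 37 36
f 36 37 38
f 36 38 14
f 37 11 12
f 37 12 38
f 38 12 13
f 38 13 14
f 40 39 42
f 40 42 41
f 42 39 43
f 42 43 41
f 43 39 44
f 43 44 41
f 44 39 45
f 44 45 41
f 45 39 46
f 45 46 41
f 46 39 47
f 46 47 41
f 47 39 48
f 47 48 41
f 48 39 49
f 48 49 41
f 49 39 50
f 49 50 41
f 50 39 51
f 50 51 41
f 51 39 52
f 51 52 41
f 52 39 53
f 52 53 41
f 53 39 54
f 53 54 41
f 54 39 55
f 54 55 41
f 55 39 56
f 55 56 41
f 56 39 40
f 56 40 41
f 58 60 57
f 61 58 57
f 57 60 59
f 59 61 57
f 58 64 60
f 62 58 61
f 62 64 58
f 60 64 59
f 63 61 59
f 59 64 63
f 63 62 61
f 64 62 63



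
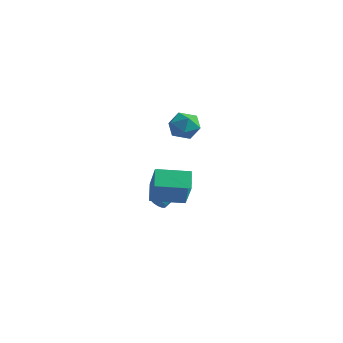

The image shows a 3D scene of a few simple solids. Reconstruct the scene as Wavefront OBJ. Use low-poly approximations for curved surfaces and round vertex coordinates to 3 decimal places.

v -0.4 0.687 4.045
v 0.396 0.679 4.452
v -0.076 -0.559 3.388
v 0.72 -0.567 3.795
v -0.027 -0.692 4.27
v -0.227 0.079 4.677
v 0.547 0.041 3.163
v 0.347 0.812 3.57
v 0.981 0.28 3.907
v 0.626 -0.173 4.591
v -0.306 0.293 3.249
v -0.661 -0.16 3.933
v -3.689 2.348 -3.067
v -3.203 2.41 -3.209
v -3.125 4.295 -2.116
v -3.611 4.232 -1.973
v -3.364 2.535 -3.412
v -3.286 4.419 -2.319
v -3.628 2.6 -3.506
v -3.55 4.484 -2.412
v -3.911 2.585 -3.46
v -3.833 4.469 -2.366
v -4.124 2.495 -3.289
v -4.046 4.379 -2.195
v -4.199 2.358 -3.048
v -4.12 4.242 -1.954
v -4.112 2.218 -2.813
v -4.033 4.102 -1.719
v -3.89 2.119 -2.658
v -3.812 4.003 -1.564
v -3.605 2.093 -2.633
v -3.527 3.977 -1.54
v -3.347 2.148 -2.746
v -3.269 4.032 -1.652
v -3.197 2.266 -2.961
v -3.119 4.15 -1.867
v 0.77 -2.713 0.937
v 0.179 -2.028 1.679
v -0.252 -1.983 -0.554
v -0.843 -1.297 0.187
v 1.963 -1.463 0.733
v 1.372 -0.777 1.474
v 0.941 -0.732 -0.759
v 0.35 -0.047 -0.017
f 1 12 6
f 1 6 2
f 1 2 8
f 1 8 11
f 1 11 12
f 2 6 10
f 6 12 5
f 12 11 3
f 11 8 7
f 8 2 9
f 4 10 5
f 4 5 3
f 4 3 7
f 4 7 9
f 4 9 10
f 5 10 6
f 3 5 12
f 7 3 11
f 9 7 8
f 10 9 2
f 14 13 17
f 14 17 15
f 15 17 18
f 15 18 16
f 17 13 19
f 17 19 18
f 18 19 20
f 18 20 16
f 19 13 21
f 19 21 20
f 20 21 22
f 20 22 16
f 21 13 23
f 21 23 22
f 22 23 24
f 22 24 16
f 23 13 25
f 23 25 24
f 24 25 26
f 24 26 16
f 25 13 27
f 25 27 26
f 26 27 28
f 26 28 16
f 27 13 29
f 27 29 28
f 28 29 30
f 28 30 16
f 29 13 31
f 29 31 30
f 30 31 32
f 30 32 16
f 31 13 33
f 31 33 32
f 32 33 34
f 32 34 16
f 33 13 35
f 33 35 34
f 34 35 36
f 34 36 16
f 35 13 14
f 35 14 36
f 36 14 15
f 36 15 16
f 38 40 37
f 41 38 37
f 37 40 39
f 39 41 37
f 38 44 40
f 42 38 41
f 42 44 38
f 40 44 39
f 43 41 39
f 39 44 43
f 43 42 41
f 44 42 43



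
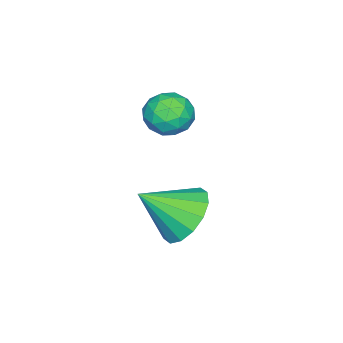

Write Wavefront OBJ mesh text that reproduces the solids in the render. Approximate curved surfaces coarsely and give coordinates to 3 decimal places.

v 0.646 -0.736 -3.2
v 1.572 -0.38 -3.48
v 1.374 -1.824 -2.18
v 1.43 -0.082 -3.061
v 1.079 0.041 -2.679
v 0.611 -0.044 -2.437
v 0.153 -0.315 -2.4
v -0.172 -0.698 -2.577
v -0.279 -1.091 -2.921
v -0.137 -1.389 -3.339
v 0.214 -1.512 -3.721
v 0.682 -1.427 -3.963
v 1.14 -1.156 -4.001
v 1.465 -0.773 -3.824
v -0.13 -1.48 -0.595
v 0.203 -1.993 -0.097
v -1.283 -1.787 -0.143
v -0.95 -2.3 0.355
v -0.846 -1.525 0.459
v -0.134 -1.335 0.18
v -0.946 -2.445 -0.42
v -0.234 -2.255 -0.699
v -0.302 -2.589 0.011
v -0.24 -2.021 0.555
v -0.84 -1.759 -0.795
v -0.778 -1.191 -0.251
v 0.138 -1.709 -0.386
v -1.218 -2.071 0.146
v -1.156 -1.615 0.207
v -0.961 -1.917 0.5
v -0.06 -1.323 -0.223
v 0.135 -1.624 0.07
v -0.481 -1.35 0.397
v -1.215 -2.156 -0.31
v -1.02 -2.457 -0.017
v -0.119 -1.863 -0.74
v 0.076 -2.165 -0.447
v -0.599 -2.43 -0.637
v 0.036 -2.361 -0.029
v -0.641 -2.542 0.237
v -0.639 -2.627 -0.219
v -0.22 -2.515 -0.383
v 0.073 -2.027 0.29
v -0.605 -2.208 0.556
v -0.544 -1.753 0.617
v -0.125 -1.641 0.453
v -0.224 -2.378 0.354
v -0.475 -1.572 -0.796
v -1.153 -1.753 -0.53
v -0.955 -2.139 -0.693
v -0.536 -2.027 -0.857
v -0.439 -1.238 -0.477
v -1.116 -1.419 -0.211
v -0.86 -1.265 0.143
v -0.441 -1.153 -0.021
v -0.856 -1.402 -0.594
f 2 1 4
f 2 4 3
f 4 1 5
f 4 5 3
f 5 1 6
f 5 6 3
f 6 1 7
f 6 7 3
f 7 1 8
f 7 8 3
f 8 1 9
f 8 9 3
f 9 1 10
f 9 10 3
f 10 1 11
f 10 11 3
f 11 1 12
f 11 12 3
f 12 1 13
f 12 13 3
f 13 1 14
f 13 14 3
f 14 1 2
f 14 2 3
f 15 52 31
f 52 26 55
f 31 55 20
f 52 55 31
f 15 31 27
f 31 20 32
f 27 32 16
f 31 32 27
f 15 27 36
f 27 16 37
f 36 37 22
f 27 37 36
f 15 36 48
f 36 22 51
f 48 51 25
f 36 51 48
f 15 48 52
f 48 25 56
f 52 56 26
f 48 56 52
f 16 32 43
f 32 20 46
f 43 46 24
f 32 46 43
f 20 55 33
f 55 26 54
f 33 54 19
f 55 54 33
f 26 56 53
f 56 25 49
f 53 49 17
f 56 49 53
f 25 51 50
f 51 22 38
f 50 38 21
f 51 38 50
f 22 37 42
f 37 16 39
f 42 39 23
f 37 39 42
f 18 44 30
f 44 24 45
f 30 45 19
f 44 45 30
f 18 30 28
f 30 19 29
f 28 29 17
f 30 29 28
f 18 28 35
f 28 17 34
f 35 34 21
f 28 34 35
f 18 35 40
f 35 21 41
f 40 41 23
f 35 41 40
f 18 40 44
f 40 23 47
f 44 47 24
f 40 47 44
f 19 45 33
f 45 24 46
f 33 46 20
f 45 46 33
f 17 29 53
f 29 19 54
f 53 54 26
f 29 54 53
f 21 34 50
f 34 17 49
f 50 49 25
f 34 49 50
f 23 41 42
f 41 21 38
f 42 38 22
f 41 38 42
f 24 47 43
f 47 23 39
f 43 39 16
f 47 39 43



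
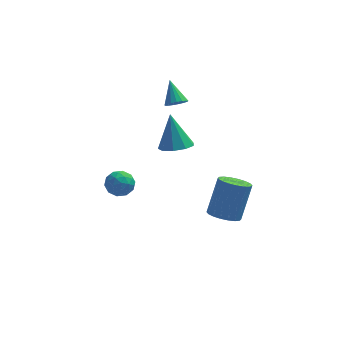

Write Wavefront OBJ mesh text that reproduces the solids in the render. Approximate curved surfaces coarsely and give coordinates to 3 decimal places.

v -2.135 1.955 -2.219
v -1.833 1.55 -2.711
v -3.067 2.05 -2.869
v -2.765 1.645 -3.361
v -2.958 1.365 -2.744
v -2.382 1.306 -2.342
v -2.518 2.294 -3.238
v -1.942 2.235 -2.836
v -2.07 1.759 -3.34
v -2.342 1.186 -3.035
v -2.558 2.414 -2.545
v -2.83 1.841 -2.24
v -1.903 1.744 -2.408
v -2.997 1.856 -3.172
v -3.111 1.691 -2.81
v -2.933 1.454 -3.098
v -2.225 1.601 -2.191
v -2.048 1.363 -2.48
v -2.709 1.254 -2.5
v -2.852 2.237 -3.1
v -2.675 1.999 -3.389
v -1.967 2.146 -2.482
v -1.789 1.909 -2.77
v -2.191 2.346 -3.08
v -1.864 1.629 -3.067
v -2.412 1.685 -3.449
v -2.266 2.066 -3.377
v -1.928 2.032 -3.141
v -2.024 1.292 -2.887
v -2.571 1.348 -3.269
v -2.685 1.183 -2.907
v -2.347 1.149 -2.671
v -2.163 1.415 -3.257
v -2.329 2.252 -2.311
v -2.876 2.308 -2.693
v -2.553 2.451 -2.909
v -2.215 2.417 -2.673
v -2.488 1.915 -2.131
v -3.036 1.971 -2.513
v -2.972 1.568 -2.439
v -2.634 1.534 -2.203
v -2.737 2.185 -2.323
v 1.893 -2.763 -1.084
v 2.519 -3.117 -1.102
v 2.974 -2.391 0.446
v 2.347 -2.037 0.464
v 2.588 -2.842 -1.252
v 3.043 -2.116 0.297
v 2.52 -2.552 -1.368
v 2.974 -1.825 0.181
v 2.327 -2.303 -1.428
v 2.781 -1.576 0.121
v 2.048 -2.145 -1.42
v 2.503 -1.419 0.129
v 1.738 -2.11 -1.345
v 2.193 -1.384 0.203
v 1.459 -2.205 -1.219
v 1.914 -1.478 0.329
v 1.266 -2.409 -1.066
v 1.721 -1.683 0.482
v 1.197 -2.684 -0.917
v 1.652 -1.958 0.632
v 1.266 -2.975 -0.801
v 1.72 -2.248 0.748
v 1.459 -3.224 -0.741
v 1.913 -2.497 0.808
v 1.737 -3.381 -0.749
v 2.192 -2.655 0.8
v 2.047 -3.416 -0.823
v 2.502 -2.69 0.725
v 2.326 -3.322 -0.949
v 2.781 -2.595 0.599
v -0.023 -0.314 1.322
v 0.358 -0.899 1.624
v -0.277 0.314 2.858
v 0.685 -0.509 1.519
v 0.682 -0.028 1.321
v 0.348 0.319 1.124
v -0.158 0.369 1.019
v -0.601 0.1 1.056
v -0.774 -0.363 1.217
v -0.594 -0.804 1.427
v -0.148 -1.015 1.588
v -0.017 2.724 1.776
v 0.455 2.935 1.73
v -0.303 3.556 2.664
v 0.317 3.062 1.566
v 0.102 3.111 1.451
v -0.14 3.072 1.41
v -0.354 2.953 1.453
v -0.491 2.781 1.57
v -0.52 2.597 1.734
v -0.433 2.441 1.908
v -0.252 2.35 2.052
v -0.016 2.345 2.132
v 0.219 2.426 2.131
v 0.4 2.576 2.049
v 0.485 2.76 1.904
f 1 38 17
f 38 12 41
f 17 41 6
f 38 41 17
f 1 17 13
f 17 6 18
f 13 18 2
f 17 18 13
f 1 13 22
f 13 2 23
f 22 23 8
f 13 23 22
f 1 22 34
f 22 8 37
f 34 37 11
f 22 37 34
f 1 34 38
f 34 11 42
f 38 42 12
f 34 42 38
f 2 18 29
f 18 6 32
f 29 32 10
f 18 32 29
f 6 41 19
f 41 12 40
f 19 40 5
f 41 40 19
f 12 42 39
f 42 11 35
f 39 35 3
f 42 35 39
f 11 37 36
f 37 8 24
f 36 24 7
f 37 24 36
f 8 23 28
f 23 2 25
f 28 25 9
f 23 25 28
f 4 30 16
f 30 10 31
f 16 31 5
f 30 31 16
f 4 16 14
f 16 5 15
f 14 15 3
f 16 15 14
f 4 14 21
f 14 3 20
f 21 20 7
f 14 20 21
f 4 21 26
f 21 7 27
f 26 27 9
f 21 27 26
f 4 26 30
f 26 9 33
f 30 33 10
f 26 33 30
f 5 31 19
f 31 10 32
f 19 32 6
f 31 32 19
f 3 15 39
f 15 5 40
f 39 40 12
f 15 40 39
f 7 20 36
f 20 3 35
f 36 35 11
f 20 35 36
f 9 27 28
f 27 7 24
f 28 24 8
f 27 24 28
f 10 33 29
f 33 9 25
f 29 25 2
f 33 25 29
f 44 43 47
f 44 47 45
f 45 47 48
f 45 48 46
f 47 43 49
f 47 49 48
f 48 49 50
f 48 50 46
f 49 43 51
f 49 51 50
f 50 51 52
f 50 52 46
f 51 43 53
f 51 53 52
f 52 53 54
f 52 54 46
f 53 43 55
f 53 55 54
f 54 55 56
f 54 56 46
f 55 43 57
f 55 57 56
f 56 57 58
f 56 58 46
f 57 43 59
f 57 59 58
f 58 59 60
f 58 60 46
f 59 43 61
f 59 61 60
f 60 61 62
f 60 62 46
f 61 43 63
f 61 63 62
f 62 63 64
f 62 64 46
f 63 43 65
f 63 65 64
f 64 65 66
f 64 66 46
f 65 43 67
f 65 67 66
f 66 67 68
f 66 68 46
f 67 43 69
f 67 69 68
f 68 69 70
f 68 70 46
f 69 43 71
f 69 71 70
f 70 71 72
f 70 72 46
f 71 43 44
f 71 44 72
f 72 44 45
f 72 45 46
f 74 73 76
f 74 76 75
f 76 73 77
f 76 77 75
f 77 73 78
f 77 78 75
f 78 73 79
f 78 79 75
f 79 73 80
f 79 80 75
f 80 73 81
f 80 81 75
f 81 73 82
f 81 82 75
f 82 73 83
f 82 83 75
f 83 73 74
f 83 74 75
f 85 84 87
f 85 87 86
f 87 84 88
f 87 88 86
f 88 84 89
f 88 89 86
f 89 84 90
f 89 90 86
f 90 84 91
f 90 91 86
f 91 84 92
f 91 92 86
f 92 84 93
f 92 93 86
f 93 84 94
f 93 94 86
f 94 84 95
f 94 95 86
f 95 84 96
f 95 96 86
f 96 84 97
f 96 97 86
f 97 84 98
f 97 98 86
f 98 84 85
f 98 85 86



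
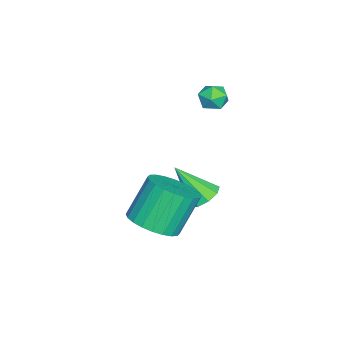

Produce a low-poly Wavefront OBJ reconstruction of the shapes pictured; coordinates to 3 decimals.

v -2.555 1.823 -2.975
v -1.81 1.764 -3.036
v -2.525 0.677 -1.485
v -1.93 2.158 -2.73
v -2.343 2.395 -2.539
v -2.855 2.365 -2.551
v -3.227 2.082 -2.762
v -3.285 1.677 -3.072
v -3.001 1.341 -3.337
v -2.51 1.231 -3.432
v -2.039 1.398 -3.313
v 0.771 0.68 -2.19
v 1.701 0.516 -1.666
v 0.899 1.135 -0.047
v -0.031 1.3 -0.57
v 1.749 0.914 -1.795
v 0.947 1.534 -0.176
v 1.647 1.277 -1.984
v 0.846 1.896 -0.365
v 1.412 1.549 -2.204
v 0.611 2.168 -0.585
v 1.08 1.688 -2.422
v 0.278 2.308 -0.803
v 0.701 1.675 -2.605
v -0.101 2.294 -0.986
v 0.332 1.509 -2.724
v -0.47 2.129 -1.105
v 0.03 1.218 -2.762
v -0.772 1.838 -1.143
v -0.159 0.845 -2.713
v -0.961 1.464 -1.094
v -0.207 0.446 -2.584
v -1.009 1.066 -0.965
v -0.106 0.084 -2.395
v -0.907 0.703 -0.776
v 0.129 -0.188 -2.175
v -0.672 0.431 -0.556
v 0.462 -0.328 -1.957
v -0.34 0.292 -0.338
v 0.841 -0.314 -1.774
v 0.039 0.305 -0.155
v 1.21 -0.149 -1.655
v 0.408 0.471 -0.036
v 1.512 0.142 -1.617
v 0.71 0.762 0.002
v -3.657 2.481 1.882
v -3.272 2.502 2.433
v -3.548 1.398 1.847
v -3.163 1.419 2.398
v -3.82 1.561 2.441
v -3.887 2.23 2.462
v -2.933 1.67 1.818
v -3 2.339 1.839
v -2.825 2 2.394
v -3.373 1.933 2.779
v -3.447 1.967 1.501
v -3.995 1.9 1.886
f 2 1 4
f 2 4 3
f 4 1 5
f 4 5 3
f 5 1 6
f 5 6 3
f 6 1 7
f 6 7 3
f 7 1 8
f 7 8 3
f 8 1 9
f 8 9 3
f 9 1 10
f 9 10 3
f 10 1 11
f 10 11 3
f 11 1 2
f 11 2 3
f 13 12 16
f 13 16 14
f 14 16 17
f 14 17 15
f 16 12 18
f 16 18 17
f 17 18 19
f 17 19 15
f 18 12 20
f 18 20 19
f 19 20 21
f 19 21 15
f 20 12 22
f 20 22 21
f 21 22 23
f 21 23 15
f 22 12 24
f 22 24 23
f 23 24 25
f 23 25 15
f 24 12 26
f 24 26 25
f 25 26 27
f 25 27 15
f 26 12 28
f 26 28 27
f 27 28 29
f 27 29 15
f 28 12 30
f 28 30 29
f 29 30 31
f 29 31 15
f 30 12 32
f 30 32 31
f 31 32 33
f 31 33 15
f 32 12 34
f 32 34 33
f 33 34 35
f 33 35 15
f 34 12 36
f 34 36 35
f 35 36 37
f 35 37 15
f 36 12 38
f 36 38 37
f 37 38 39
f 37 39 15
f 38 12 40
f 38 40 39
f 39 40 41
f 39 41 15
f 40 12 42
f 40 42 41
f 41 42 43
f 41 43 15
f 42 12 44
f 42 44 43
f 43 44 45
f 43 45 15
f 44 12 13
f 44 13 45
f 45 13 14
f 45 14 15
f 46 57 51
f 46 51 47
f 46 47 53
f 46 53 56
f 46 56 57
f 47 51 55
f 51 57 50
f 57 56 48
f 56 53 52
f 53 47 54
f 49 55 50
f 49 50 48
f 49 48 52
f 49 52 54
f 49 54 55
f 50 55 51
f 48 50 57
f 52 48 56
f 54 52 53
f 55 54 47



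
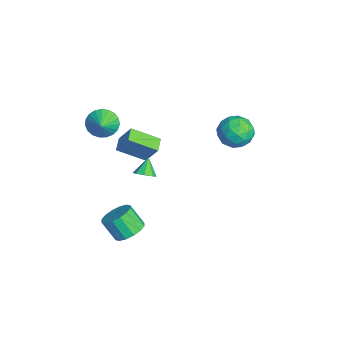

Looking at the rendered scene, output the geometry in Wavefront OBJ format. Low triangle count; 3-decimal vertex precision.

v -2.473 -3.694 3.385
v -1.956 -3.554 2.588
v -1.407 -3.926 4.035
v -1.971 -3.187 2.743
v -2.072 -2.907 3.009
v -2.243 -2.763 3.34
v -2.454 -2.78 3.678
v -2.668 -2.956 3.966
v -2.848 -3.259 4.153
v -2.963 -3.637 4.208
v -2.994 -4.025 4.12
v -2.934 -4.356 3.905
v -2.795 -4.573 3.6
v -2.6 -4.637 3.257
v -2.383 -4.539 2.937
v -2.182 -4.294 2.694
v -2.03 -3.946 2.571
v 2.723 -3.102 -1.545
v 3.57 -3.446 -1.325
v 3.003 -4.102 -0.174
v 2.157 -3.758 -0.395
v 3.543 -3.019 -1.094
v 2.977 -3.674 0.057
v 3.297 -2.614 -0.984
v 2.731 -3.269 0.166
v 2.898 -2.339 -1.025
v 2.331 -2.995 0.126
v 2.451 -2.27 -1.205
v 1.885 -2.925 -0.054
v 2.077 -2.423 -1.476
v 1.511 -3.078 -0.326
v 1.877 -2.758 -1.766
v 1.31 -3.414 -0.615
v 1.903 -3.186 -1.997
v 1.337 -3.841 -0.846
v 2.149 -3.591 -2.106
v 1.583 -4.246 -0.956
v 2.549 -3.865 -2.066
v 1.982 -4.521 -0.915
v 2.995 -3.935 -1.886
v 2.429 -4.59 -0.735
v 3.369 -3.782 -1.614
v 2.803 -4.437 -0.464
v -3.305 -0.989 -0.095
v -3.646 -2.606 0.822
v -2.74 -0.38 1.19
v -3.081 -1.997 2.107
v -2.439 -1.303 -0.327
v -2.78 -2.92 0.59
v -1.874 -0.694 0.958
v -2.215 -2.311 1.875
v 2.702 -2.258 3.288
v 3.174 -2.357 3.709
v 2.038 -1.922 4.112
v 3.178 -1.902 3.527
v 2.903 -1.656 3.205
v 2.511 -1.762 2.932
v 2.23 -2.159 2.867
v 2.227 -2.613 3.05
v 2.501 -2.86 3.372
v 2.894 -2.754 3.645
v -0.924 4.574 2.357
v -0.117 3.839 2.67
v -2.183 3.241 2.47
v -1.376 2.506 2.783
v -1.687 3.342 3.486
v -0.909 4.166 3.416
v -1.391 2.914 1.724
v -0.613 3.738 1.654
v -0.406 2.813 2.279
v -0.589 3.078 3.368
v -1.711 4.002 1.772
v -1.894 4.267 2.861
v -0.41 4.324 2.504
v -1.89 2.756 2.636
v -2.073 3.248 3.049
v -1.598 2.816 3.234
v -0.875 4.516 2.942
v -0.401 4.084 3.126
v -1.324 3.792 3.606
v -1.899 2.996 2.014
v -1.425 2.564 2.198
v -0.702 4.264 1.906
v -0.227 3.832 2.091
v -0.976 3.288 1.534
v -0.106 3.289 2.458
v -0.846 2.505 2.525
v -0.855 2.745 1.902
v -0.397 3.229 1.861
v -0.213 3.444 3.098
v -0.953 2.66 3.165
v -1.136 3.152 3.578
v -0.678 3.636 3.537
v -0.383 2.841 2.868
v -1.347 4.42 1.975
v -2.087 3.636 2.042
v -1.622 3.444 1.603
v -1.164 3.928 1.562
v -1.454 4.575 2.615
v -2.194 3.791 2.682
v -1.903 3.851 3.279
v -1.445 4.335 3.238
v -1.917 4.239 2.272
f 2 1 4
f 2 4 3
f 4 1 5
f 4 5 3
f 5 1 6
f 5 6 3
f 6 1 7
f 6 7 3
f 7 1 8
f 7 8 3
f 8 1 9
f 8 9 3
f 9 1 10
f 9 10 3
f 10 1 11
f 10 11 3
f 11 1 12
f 11 12 3
f 12 1 13
f 12 13 3
f 13 1 14
f 13 14 3
f 14 1 15
f 14 15 3
f 15 1 16
f 15 16 3
f 16 1 17
f 16 17 3
f 17 1 2
f 17 2 3
f 19 18 22
f 19 22 20
f 20 22 23
f 20 23 21
f 22 18 24
f 22 24 23
f 23 24 25
f 23 25 21
f 24 18 26
f 24 26 25
f 25 26 27
f 25 27 21
f 26 18 28
f 26 28 27
f 27 28 29
f 27 29 21
f 28 18 30
f 28 30 29
f 29 30 31
f 29 31 21
f 30 18 32
f 30 32 31
f 31 32 33
f 31 33 21
f 32 18 34
f 32 34 33
f 33 34 35
f 33 35 21
f 34 18 36
f 34 36 35
f 35 36 37
f 35 37 21
f 36 18 38
f 36 38 37
f 37 38 39
f 37 39 21
f 38 18 40
f 38 40 39
f 39 40 41
f 39 41 21
f 40 18 42
f 40 42 41
f 41 42 43
f 41 43 21
f 42 18 19
f 42 19 43
f 43 19 20
f 43 20 21
f 45 47 44
f 48 45 44
f 44 47 46
f 46 48 44
f 45 51 47
f 49 45 48
f 49 51 45
f 47 51 46
f 50 48 46
f 46 51 50
f 50 49 48
f 51 49 50
f 53 52 55
f 53 55 54
f 55 52 56
f 55 56 54
f 56 52 57
f 56 57 54
f 57 52 58
f 57 58 54
f 58 52 59
f 58 59 54
f 59 52 60
f 59 60 54
f 60 52 61
f 60 61 54
f 61 52 53
f 61 53 54
f 62 99 78
f 99 73 102
f 78 102 67
f 99 102 78
f 62 78 74
f 78 67 79
f 74 79 63
f 78 79 74
f 62 74 83
f 74 63 84
f 83 84 69
f 74 84 83
f 62 83 95
f 83 69 98
f 95 98 72
f 83 98 95
f 62 95 99
f 95 72 103
f 99 103 73
f 95 103 99
f 63 79 90
f 79 67 93
f 90 93 71
f 79 93 90
f 67 102 80
f 102 73 101
f 80 101 66
f 102 101 80
f 73 103 100
f 103 72 96
f 100 96 64
f 103 96 100
f 72 98 97
f 98 69 85
f 97 85 68
f 98 85 97
f 69 84 89
f 84 63 86
f 89 86 70
f 84 86 89
f 65 91 77
f 91 71 92
f 77 92 66
f 91 92 77
f 65 77 75
f 77 66 76
f 75 76 64
f 77 76 75
f 65 75 82
f 75 64 81
f 82 81 68
f 75 81 82
f 65 82 87
f 82 68 88
f 87 88 70
f 82 88 87
f 65 87 91
f 87 70 94
f 91 94 71
f 87 94 91
f 66 92 80
f 92 71 93
f 80 93 67
f 92 93 80
f 64 76 100
f 76 66 101
f 100 101 73
f 76 101 100
f 68 81 97
f 81 64 96
f 97 96 72
f 81 96 97
f 70 88 89
f 88 68 85
f 89 85 69
f 88 85 89
f 71 94 90
f 94 70 86
f 90 86 63
f 94 86 90



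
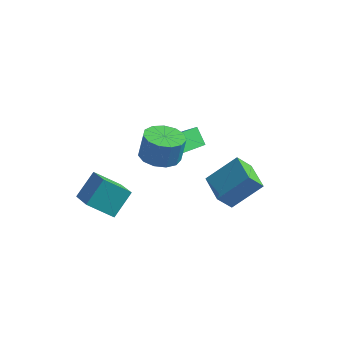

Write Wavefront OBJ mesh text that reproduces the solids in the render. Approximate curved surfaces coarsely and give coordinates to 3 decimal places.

v 1.947 -0.555 0.475
v 3.205 0.486 1.795
v 0.779 0.717 0.585
v 2.038 1.758 1.905
v 2.502 0.042 -0.525
v 3.761 1.083 0.795
v 1.335 1.314 -0.415
v 2.593 2.355 0.905
v -2.212 2.049 1.62
v -1.475 1.992 2.249
v -1.679 3.658 1.144
v -0.943 3.6 1.773
v -1.537 1.58 0.787
v -0.801 1.522 1.416
v -1.005 3.188 0.311
v -0.268 3.131 0.94
v -0.963 -1.005 3.211
v -0.247 -1.811 3.269
v -0.08 -1.561 4.688
v -0.797 -0.755 4.629
v 0.071 -1.308 3.143
v 0.238 -1.057 4.561
v 0.061 -0.709 3.038
v 0.227 -0.458 4.457
v -0.275 -0.203 2.988
v -0.108 0.047 4.407
v -0.829 0.047 3.009
v -0.663 0.298 4.428
v -1.426 -0.036 3.094
v -1.259 0.214 4.512
v -1.876 -0.428 3.216
v -1.709 -0.177 4.634
v -2.036 -1.002 3.336
v -1.869 -0.752 4.755
v -1.856 -1.578 3.417
v -1.689 -1.327 4.835
v -1.392 -1.972 3.432
v -1.225 -1.721 4.85
v -0.792 -2.059 3.377
v -0.626 -1.808 4.795
v -4.364 -3.475 0.788
v -3.973 -2.3 1.893
v -3.117 -2.963 -0.198
v -2.726 -1.788 0.908
v -3.214 -4.652 1.632
v -2.823 -3.477 2.738
v -1.967 -4.14 0.647
v -1.576 -2.965 1.752
f 2 4 1
f 5 2 1
f 1 4 3
f 3 5 1
f 2 8 4
f 6 2 5
f 6 8 2
f 4 8 3
f 7 5 3
f 3 8 7
f 7 6 5
f 8 6 7
f 10 12 9
f 13 10 9
f 9 12 11
f 11 13 9
f 10 16 12
f 14 10 13
f 14 16 10
f 12 16 11
f 15 13 11
f 11 16 15
f 15 14 13
f 16 14 15
f 18 17 21
f 18 21 19
f 19 21 22
f 19 22 20
f 21 17 23
f 21 23 22
f 22 23 24
f 22 24 20
f 23 17 25
f 23 25 24
f 24 25 26
f 24 26 20
f 25 17 27
f 25 27 26
f 26 27 28
f 26 28 20
f 27 17 29
f 27 29 28
f 28 29 30
f 28 30 20
f 29 17 31
f 29 31 30
f 30 31 32
f 30 32 20
f 31 17 33
f 31 33 32
f 32 33 34
f 32 34 20
f 33 17 35
f 33 35 34
f 34 35 36
f 34 36 20
f 35 17 37
f 35 37 36
f 36 37 38
f 36 38 20
f 37 17 39
f 37 39 38
f 38 39 40
f 38 40 20
f 39 17 18
f 39 18 40
f 40 18 19
f 40 19 20
f 42 44 41
f 45 42 41
f 41 44 43
f 43 45 41
f 42 48 44
f 46 42 45
f 46 48 42
f 44 48 43
f 47 45 43
f 43 48 47
f 47 46 45
f 48 46 47



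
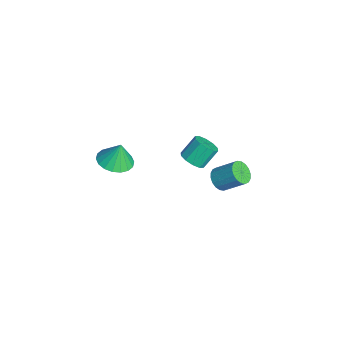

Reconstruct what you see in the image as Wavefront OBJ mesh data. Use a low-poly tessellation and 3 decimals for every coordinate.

v -0.97 1.732 -4.034
v -0.619 2.026 -4.537
v -0.12 2.983 -3.63
v -0.47 2.688 -3.126
v -0.885 2.172 -4.545
v -0.385 3.129 -3.638
v -1.166 2.23 -4.452
v -0.667 3.187 -3.544
v -1.409 2.19 -4.276
v -0.91 3.147 -3.368
v -1.565 2.059 -4.052
v -1.066 3.016 -3.145
v -1.603 1.863 -3.824
v -1.104 2.82 -2.917
v -1.515 1.641 -3.638
v -1.016 2.598 -2.731
v -1.32 1.437 -3.53
v -0.821 2.394 -2.623
v -1.055 1.291 -3.522
v -0.555 2.248 -2.615
v -0.773 1.233 -3.616
v -0.274 2.19 -2.708
v -0.53 1.273 -3.792
v -0.031 2.23 -2.884
v -0.374 1.404 -4.015
v 0.125 2.361 -3.108
v -0.336 1.6 -4.243
v 0.163 2.557 -3.336
v -0.424 1.822 -4.429
v 0.075 2.779 -3.522
v 1.182 -0.057 0.034
v 1.535 -0.436 0.458
v 1.251 0.298 1.351
v 0.898 0.677 0.926
v 1.789 -0.149 0.302
v 1.505 0.585 1.195
v 1.811 0.174 0.044
v 1.527 0.908 0.936
v 1.593 0.409 -0.218
v 1.308 1.143 0.674
v 1.217 0.465 -0.384
v 0.933 1.199 0.508
v 0.829 0.322 -0.391
v 0.545 1.056 0.502
v 0.575 0.035 -0.235
v 0.291 0.769 0.658
v 0.553 -0.288 0.024
v 0.269 0.446 0.916
v 0.772 -0.523 0.286
v 0.487 0.211 1.178
v 1.147 -0.579 0.452
v 0.863 0.155 1.344
v 2.344 -3.83 1.892
v 3.076 -3.344 1.754
v 2.376 -3.55 3.048
v 2.785 -3.082 1.698
v 2.406 -2.968 1.681
v 2.015 -3.024 1.706
v 1.689 -3.241 1.768
v 1.492 -3.574 1.854
v 1.465 -3.958 1.947
v 1.611 -4.316 2.03
v 1.903 -4.578 2.086
v 2.282 -4.693 2.103
v 2.673 -4.636 2.078
v 2.999 -4.419 2.016
v 3.195 -4.086 1.93
v 3.223 -3.702 1.836
f 2 1 5
f 2 5 3
f 3 5 6
f 3 6 4
f 5 1 7
f 5 7 6
f 6 7 8
f 6 8 4
f 7 1 9
f 7 9 8
f 8 9 10
f 8 10 4
f 9 1 11
f 9 11 10
f 10 11 12
f 10 12 4
f 11 1 13
f 11 13 12
f 12 13 14
f 12 14 4
f 13 1 15
f 13 15 14
f 14 15 16
f 14 16 4
f 15 1 17
f 15 17 16
f 16 17 18
f 16 18 4
f 17 1 19
f 17 19 18
f 18 19 20
f 18 20 4
f 19 1 21
f 19 21 20
f 20 21 22
f 20 22 4
f 21 1 23
f 21 23 22
f 22 23 24
f 22 24 4
f 23 1 25
f 23 25 24
f 24 25 26
f 24 26 4
f 25 1 27
f 25 27 26
f 26 27 28
f 26 28 4
f 27 1 29
f 27 29 28
f 28 29 30
f 28 30 4
f 29 1 2
f 29 2 30
f 30 2 3
f 30 3 4
f 32 31 35
f 32 35 33
f 33 35 36
f 33 36 34
f 35 31 37
f 35 37 36
f 36 37 38
f 36 38 34
f 37 31 39
f 37 39 38
f 38 39 40
f 38 40 34
f 39 31 41
f 39 41 40
f 40 41 42
f 40 42 34
f 41 31 43
f 41 43 42
f 42 43 44
f 42 44 34
f 43 31 45
f 43 45 44
f 44 45 46
f 44 46 34
f 45 31 47
f 45 47 46
f 46 47 48
f 46 48 34
f 47 31 49
f 47 49 48
f 48 49 50
f 48 50 34
f 49 31 51
f 49 51 50
f 50 51 52
f 50 52 34
f 51 31 32
f 51 32 52
f 52 32 33
f 52 33 34
f 54 53 56
f 54 56 55
f 56 53 57
f 56 57 55
f 57 53 58
f 57 58 55
f 58 53 59
f 58 59 55
f 59 53 60
f 59 60 55
f 60 53 61
f 60 61 55
f 61 53 62
f 61 62 55
f 62 53 63
f 62 63 55
f 63 53 64
f 63 64 55
f 64 53 65
f 64 65 55
f 65 53 66
f 65 66 55
f 66 53 67
f 66 67 55
f 67 53 68
f 67 68 55
f 68 53 54
f 68 54 55

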